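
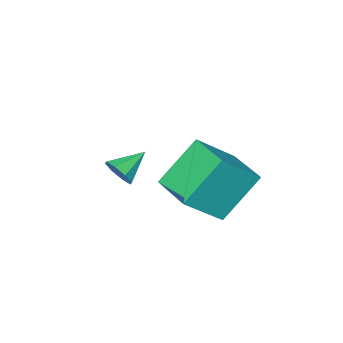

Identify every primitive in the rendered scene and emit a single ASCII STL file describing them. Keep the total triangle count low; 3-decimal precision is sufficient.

solid 
facet normal -0.648 0.157 0.745
outer loop
vertex 1.635 -0.073 -0.695
vertex 2.036 1.466 -0.67
vertex 0.341 0.284 -1.895
endloop
endfacet
facet normal -0.252 -0.968 -0.016
outer loop
vertex 1.624 -0.026 -3.37
vertex 1.635 -0.073 -0.695
vertex 0.341 0.284 -1.895
endloop
endfacet
facet normal -0.648 0.156 0.746
outer loop
vertex 0.341 0.284 -1.895
vertex 2.036 1.466 -0.67
vertex 0.742 1.823 -1.869
endloop
endfacet
facet normal -0.718 0.198 -0.667
outer loop
vertex 0.742 1.823 -1.869
vertex 1.624 -0.026 -3.37
vertex 0.341 0.284 -1.895
endloop
endfacet
facet normal 0.719 -0.198 0.667
outer loop
vertex 1.635 -0.073 -0.695
vertex 3.319 1.156 -2.145
vertex 2.036 1.466 -0.67
endloop
endfacet
facet normal -0.252 -0.968 -0.016
outer loop
vertex 2.918 -0.383 -2.171
vertex 1.635 -0.073 -0.695
vertex 1.624 -0.026 -3.37
endloop
endfacet
facet normal 0.719 -0.199 0.666
outer loop
vertex 2.918 -0.383 -2.171
vertex 3.319 1.156 -2.145
vertex 1.635 -0.073 -0.695
endloop
endfacet
facet normal 0.252 0.968 0.016
outer loop
vertex 2.036 1.466 -0.67
vertex 3.319 1.156 -2.145
vertex 0.742 1.823 -1.869
endloop
endfacet
facet normal -0.719 0.198 -0.666
outer loop
vertex 2.025 1.513 -3.345
vertex 1.624 -0.026 -3.37
vertex 0.742 1.823 -1.869
endloop
endfacet
facet normal 0.252 0.968 0.016
outer loop
vertex 0.742 1.823 -1.869
vertex 3.319 1.156 -2.145
vertex 2.025 1.513 -3.345
endloop
endfacet
facet normal 0.648 -0.157 -0.746
outer loop
vertex 2.025 1.513 -3.345
vertex 2.918 -0.383 -2.171
vertex 1.624 -0.026 -3.37
endloop
endfacet
facet normal 0.648 -0.156 -0.745
outer loop
vertex 3.319 1.156 -2.145
vertex 2.918 -0.383 -2.171
vertex 2.025 1.513 -3.345
endloop
endfacet
facet normal 0.882 -0.083 -0.464
outer loop
vertex 2.756 -2.576 -2.691
vertex 2.465 -2.729 -3.217
vertex 2.651 -2.198 -2.958
endloop
endfacet
facet normal -0.007 0.576 0.818
outer loop
vertex 2.756 -2.576 -2.691
vertex 2.651 -2.198 -2.958
vertex 1.415 -2.631 -2.663
endloop
endfacet
facet normal 0.882 -0.082 -0.465
outer loop
vertex 2.651 -2.198 -2.958
vertex 2.465 -2.729 -3.217
vertex 2.437 -2.131 -3.376
endloop
endfacet
facet normal -0.257 0.925 0.280
outer loop
vertex 2.651 -2.198 -2.958
vertex 2.437 -2.131 -3.376
vertex 1.415 -2.631 -2.663
endloop
endfacet
facet normal 0.881 -0.082 -0.465
outer loop
vertex 2.437 -2.131 -3.376
vertex 2.465 -2.729 -3.217
vertex 2.239 -2.415 -3.701
endloop
endfacet
facet normal -0.582 0.754 -0.305
outer loop
vertex 2.437 -2.131 -3.376
vertex 2.239 -2.415 -3.701
vertex 1.415 -2.631 -2.663
endloop
endfacet
facet normal 0.881 -0.083 -0.466
outer loop
vertex 2.239 -2.415 -3.701
vertex 2.465 -2.729 -3.217
vertex 2.173 -2.883 -3.742
endloop
endfacet
facet normal -0.789 0.163 -0.592
outer loop
vertex 2.239 -2.415 -3.701
vertex 2.173 -2.883 -3.742
vertex 1.415 -2.631 -2.663
endloop
endfacet
facet normal 0.881 -0.084 -0.465
outer loop
vertex 2.173 -2.883 -3.742
vertex 2.465 -2.729 -3.217
vertex 2.278 -3.261 -3.475
endloop
endfacet
facet normal -0.758 -0.504 -0.415
outer loop
vertex 2.173 -2.883 -3.742
vertex 2.278 -3.261 -3.475
vertex 1.415 -2.631 -2.663
endloop
endfacet
facet normal 0.881 -0.084 -0.465
outer loop
vertex 2.278 -3.261 -3.475
vertex 2.465 -2.729 -3.217
vertex 2.492 -3.328 -3.057
endloop
endfacet
facet normal -0.507 -0.853 0.123
outer loop
vertex 2.278 -3.261 -3.475
vertex 2.492 -3.328 -3.057
vertex 1.415 -2.631 -2.663
endloop
endfacet
facet normal 0.882 -0.084 -0.464
outer loop
vertex 2.492 -3.328 -3.057
vertex 2.465 -2.729 -3.217
vertex 2.69 -3.044 -2.732
endloop
endfacet
facet normal -0.183 -0.682 0.708
outer loop
vertex 2.492 -3.328 -3.057
vertex 2.69 -3.044 -2.732
vertex 1.415 -2.631 -2.663
endloop
endfacet
facet normal 0.882 -0.084 -0.464
outer loop
vertex 2.69 -3.044 -2.732
vertex 2.465 -2.729 -3.217
vertex 2.756 -2.576 -2.691
endloop
endfacet
facet normal 0.025 -0.091 0.996
outer loop
vertex 2.69 -3.044 -2.732
vertex 2.756 -2.576 -2.691
vertex 1.415 -2.631 -2.663
endloop
endfacet

endsolid


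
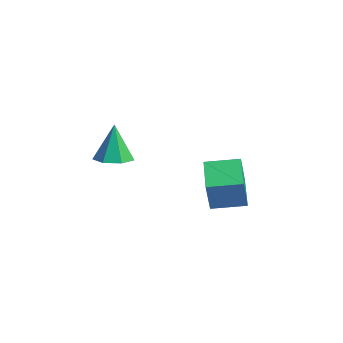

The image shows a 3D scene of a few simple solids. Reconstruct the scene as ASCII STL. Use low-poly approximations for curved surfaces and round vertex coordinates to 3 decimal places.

solid 
facet normal 0.128 -0.069 -0.989
outer loop
vertex 1.453 -0.909 -1.137
vertex 0.869 -1.67 -1.159
vertex 0.646 -0.741 -1.253
endloop
endfacet
facet normal 0.142 0.925 0.351
outer loop
vertex 1.453 -0.909 -1.137
vertex 0.646 -0.741 -1.253
vertex 0.611 -1.53 0.839
endloop
endfacet
facet normal 0.127 -0.070 -0.989
outer loop
vertex 0.646 -0.741 -1.253
vertex 0.869 -1.67 -1.159
vertex 0.006 -1.273 -1.298
endloop
endfacet
facet normal -0.627 0.732 0.266
outer loop
vertex 0.646 -0.741 -1.253
vertex 0.006 -1.273 -1.298
vertex 0.611 -1.53 0.839
endloop
endfacet
facet normal 0.128 -0.069 -0.989
outer loop
vertex 0.006 -1.273 -1.298
vertex 0.869 -1.67 -1.159
vertex 0.016 -2.104 -1.239
endloop
endfacet
facet normal -0.962 0.008 0.273
outer loop
vertex 0.006 -1.273 -1.298
vertex 0.016 -2.104 -1.239
vertex 0.611 -1.53 0.839
endloop
endfacet
facet normal 0.128 -0.070 -0.989
outer loop
vertex 0.016 -2.104 -1.239
vertex 0.869 -1.67 -1.159
vertex 0.668 -2.608 -1.119
endloop
endfacet
facet normal -0.610 -0.701 0.368
outer loop
vertex 0.016 -2.104 -1.239
vertex 0.668 -2.608 -1.119
vertex 0.611 -1.53 0.839
endloop
endfacet
facet normal 0.127 -0.069 -0.989
outer loop
vertex 0.668 -2.608 -1.119
vertex 0.869 -1.67 -1.159
vertex 1.472 -2.406 -1.03
endloop
endfacet
facet normal 0.164 -0.862 0.479
outer loop
vertex 0.668 -2.608 -1.119
vertex 1.472 -2.406 -1.03
vertex 0.611 -1.53 0.839
endloop
endfacet
facet normal 0.127 -0.069 -0.989
outer loop
vertex 1.472 -2.406 -1.03
vertex 0.869 -1.67 -1.159
vertex 1.821 -1.65 -1.038
endloop
endfacet
facet normal 0.776 -0.353 0.523
outer loop
vertex 1.472 -2.406 -1.03
vertex 1.821 -1.65 -1.038
vertex 0.611 -1.53 0.839
endloop
endfacet
facet normal 0.127 -0.069 -0.989
outer loop
vertex 1.821 -1.65 -1.038
vertex 0.869 -1.67 -1.159
vertex 1.453 -0.909 -1.137
endloop
endfacet
facet normal 0.766 0.443 0.466
outer loop
vertex 1.821 -1.65 -1.038
vertex 1.453 -0.909 -1.137
vertex 0.611 -1.53 0.839
endloop
endfacet
facet normal -0.876 0.316 0.364
outer loop
vertex 0.302 2.93 -2.46
vertex 0.963 4.515 -2.247
vertex -0.255 3.397 -4.205
endloop
endfacet
facet normal -0.382 -0.916 -0.123
outer loop
vertex 1.497 2.765 -4.933
vertex 0.302 2.93 -2.46
vertex -0.255 3.397 -4.205
endloop
endfacet
facet normal -0.876 0.316 0.365
outer loop
vertex -0.255 3.397 -4.205
vertex 0.963 4.515 -2.247
vertex 0.405 4.982 -3.991
endloop
endfacet
facet normal -0.294 0.247 -0.923
outer loop
vertex 0.405 4.982 -3.991
vertex 1.497 2.765 -4.933
vertex -0.255 3.397 -4.205
endloop
endfacet
facet normal 0.295 -0.247 0.923
outer loop
vertex 0.302 2.93 -2.46
vertex 2.715 3.883 -2.975
vertex 0.963 4.515 -2.247
endloop
endfacet
facet normal -0.382 -0.916 -0.123
outer loop
vertex 2.055 2.298 -3.189
vertex 0.302 2.93 -2.46
vertex 1.497 2.765 -4.933
endloop
endfacet
facet normal 0.295 -0.247 0.923
outer loop
vertex 2.055 2.298 -3.189
vertex 2.715 3.883 -2.975
vertex 0.302 2.93 -2.46
endloop
endfacet
facet normal 0.382 0.916 0.123
outer loop
vertex 0.963 4.515 -2.247
vertex 2.715 3.883 -2.975
vertex 0.405 4.982 -3.991
endloop
endfacet
facet normal -0.295 0.247 -0.923
outer loop
vertex 2.158 4.35 -4.72
vertex 1.497 2.765 -4.933
vertex 0.405 4.982 -3.991
endloop
endfacet
facet normal 0.382 0.916 0.123
outer loop
vertex 0.405 4.982 -3.991
vertex 2.715 3.883 -2.975
vertex 2.158 4.35 -4.72
endloop
endfacet
facet normal 0.876 -0.316 -0.365
outer loop
vertex 2.158 4.35 -4.72
vertex 2.055 2.298 -3.189
vertex 1.497 2.765 -4.933
endloop
endfacet
facet normal 0.876 -0.316 -0.364
outer loop
vertex 2.715 3.883 -2.975
vertex 2.055 2.298 -3.189
vertex 2.158 4.35 -4.72
endloop
endfacet

endsolid


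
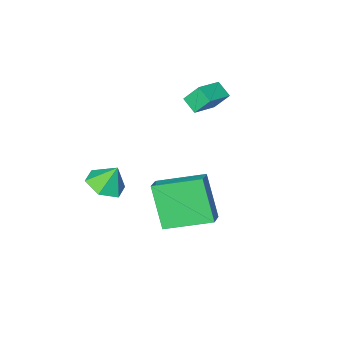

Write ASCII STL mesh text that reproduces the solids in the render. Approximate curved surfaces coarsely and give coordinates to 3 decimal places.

solid 
facet normal 0.338 -0.292 -0.895
outer loop
vertex 2.591 0.979 -2.305
vertex 1.913 0.423 -2.38
vertex 1.84 1.249 -2.677
endloop
endfacet
facet normal 0.143 0.916 0.376
outer loop
vertex 2.591 0.979 -2.305
vertex 1.84 1.249 -2.677
vertex 1.527 0.757 -1.36
endloop
endfacet
facet normal 0.338 -0.292 -0.895
outer loop
vertex 1.84 1.249 -2.677
vertex 1.913 0.423 -2.38
vertex 1.162 0.693 -2.752
endloop
endfacet
facet normal -0.637 0.759 0.132
outer loop
vertex 1.84 1.249 -2.677
vertex 1.162 0.693 -2.752
vertex 1.527 0.757 -1.36
endloop
endfacet
facet normal 0.338 -0.293 -0.895
outer loop
vertex 1.162 0.693 -2.752
vertex 1.913 0.423 -2.38
vertex 1.234 -0.132 -2.455
endloop
endfacet
facet normal -0.967 0.007 0.253
outer loop
vertex 1.162 0.693 -2.752
vertex 1.234 -0.132 -2.455
vertex 1.527 0.757 -1.36
endloop
endfacet
facet normal 0.338 -0.293 -0.895
outer loop
vertex 1.234 -0.132 -2.455
vertex 1.913 0.423 -2.38
vertex 1.985 -0.402 -2.083
endloop
endfacet
facet normal -0.519 -0.591 0.618
outer loop
vertex 1.234 -0.132 -2.455
vertex 1.985 -0.402 -2.083
vertex 1.527 0.757 -1.36
endloop
endfacet
facet normal 0.339 -0.292 -0.894
outer loop
vertex 1.985 -0.402 -2.083
vertex 1.913 0.423 -2.38
vertex 2.663 0.154 -2.008
endloop
endfacet
facet normal 0.261 -0.435 0.862
outer loop
vertex 1.985 -0.402 -2.083
vertex 2.663 0.154 -2.008
vertex 1.527 0.757 -1.36
endloop
endfacet
facet normal 0.339 -0.292 -0.894
outer loop
vertex 2.663 0.154 -2.008
vertex 1.913 0.423 -2.38
vertex 2.591 0.979 -2.305
endloop
endfacet
facet normal 0.592 0.318 0.741
outer loop
vertex 2.663 0.154 -2.008
vertex 2.591 0.979 -2.305
vertex 1.527 0.757 -1.36
endloop
endfacet
facet normal -0.726 0.629 0.278
outer loop
vertex -1.735 2.152 -2.404
vertex -1.134 2.689 -2.051
vertex -1.558 3.178 -4.262
endloop
endfacet
facet normal -0.683 -0.610 -0.402
outer loop
vertex -0.026 1.851 -4.849
vertex -1.735 2.152 -2.404
vertex -1.558 3.178 -4.262
endloop
endfacet
facet normal -0.726 0.629 0.278
outer loop
vertex -1.558 3.178 -4.262
vertex -1.134 2.689 -2.051
vertex -0.957 3.715 -3.908
endloop
endfacet
facet normal 0.083 0.482 -0.872
outer loop
vertex -0.957 3.715 -3.908
vertex -0.026 1.851 -4.849
vertex -1.558 3.178 -4.262
endloop
endfacet
facet normal -0.083 -0.481 0.873
outer loop
vertex -1.735 2.152 -2.404
vertex 0.398 1.362 -2.638
vertex -1.134 2.689 -2.051
endloop
endfacet
facet normal -0.683 -0.610 -0.402
outer loop
vertex -0.203 0.825 -2.992
vertex -1.735 2.152 -2.404
vertex -0.026 1.851 -4.849
endloop
endfacet
facet normal -0.083 -0.482 0.872
outer loop
vertex -0.203 0.825 -2.992
vertex 0.398 1.362 -2.638
vertex -1.735 2.152 -2.404
endloop
endfacet
facet normal 0.683 0.610 0.402
outer loop
vertex -1.134 2.689 -2.051
vertex 0.398 1.362 -2.638
vertex -0.957 3.715 -3.908
endloop
endfacet
facet normal 0.082 0.482 -0.873
outer loop
vertex 0.575 2.388 -4.496
vertex -0.026 1.851 -4.849
vertex -0.957 3.715 -3.908
endloop
endfacet
facet normal 0.683 0.610 0.402
outer loop
vertex -0.957 3.715 -3.908
vertex 0.398 1.362 -2.638
vertex 0.575 2.388 -4.496
endloop
endfacet
facet normal 0.726 -0.629 -0.278
outer loop
vertex 0.575 2.388 -4.496
vertex -0.203 0.825 -2.992
vertex -0.026 1.851 -4.849
endloop
endfacet
facet normal 0.726 -0.629 -0.278
outer loop
vertex 0.398 1.362 -2.638
vertex -0.203 0.825 -2.992
vertex 0.575 2.388 -4.496
endloop
endfacet
facet normal -0.922 -0.237 -0.307
outer loop
vertex -3.849 0.088 0.942
vertex -3.885 0.785 0.511
vertex -3.452 -0.398 0.125
endloop
endfacet
facet normal 0.044 -0.849 0.526
outer loop
vertex -2.235 -0.085 0.529
vertex -3.849 0.088 0.942
vertex -3.452 -0.398 0.125
endloop
endfacet
facet normal -0.922 -0.237 -0.306
outer loop
vertex -3.452 -0.398 0.125
vertex -3.885 0.785 0.511
vertex -3.488 0.298 -0.306
endloop
endfacet
facet normal 0.385 -0.472 -0.794
outer loop
vertex -3.488 0.298 -0.306
vertex -2.235 -0.085 0.529
vertex -3.452 -0.398 0.125
endloop
endfacet
facet normal -0.385 0.471 0.794
outer loop
vertex -3.849 0.088 0.942
vertex -2.668 1.098 0.915
vertex -3.885 0.785 0.511
endloop
endfacet
facet normal 0.044 -0.849 0.527
outer loop
vertex -2.632 0.402 1.346
vertex -3.849 0.088 0.942
vertex -2.235 -0.085 0.529
endloop
endfacet
facet normal -0.385 0.471 0.793
outer loop
vertex -2.632 0.402 1.346
vertex -2.668 1.098 0.915
vertex -3.849 0.088 0.942
endloop
endfacet
facet normal -0.043 0.849 -0.527
outer loop
vertex -3.885 0.785 0.511
vertex -2.668 1.098 0.915
vertex -3.488 0.298 -0.306
endloop
endfacet
facet normal 0.385 -0.471 -0.794
outer loop
vertex -2.271 0.612 0.098
vertex -2.235 -0.085 0.529
vertex -3.488 0.298 -0.306
endloop
endfacet
facet normal -0.044 0.849 -0.527
outer loop
vertex -3.488 0.298 -0.306
vertex -2.668 1.098 0.915
vertex -2.271 0.612 0.098
endloop
endfacet
facet normal 0.922 0.237 0.307
outer loop
vertex -2.271 0.612 0.098
vertex -2.632 0.402 1.346
vertex -2.235 -0.085 0.529
endloop
endfacet
facet normal 0.922 0.238 0.307
outer loop
vertex -2.668 1.098 0.915
vertex -2.632 0.402 1.346
vertex -2.271 0.612 0.098
endloop
endfacet

endsolid


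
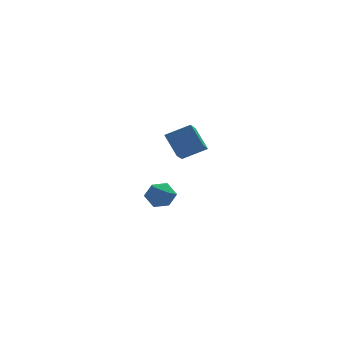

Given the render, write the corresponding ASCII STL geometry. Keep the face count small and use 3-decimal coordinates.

solid 
facet normal -0.835 -0.408 0.370
outer loop
vertex -3.308 2.461 -0.777
vertex -3.012 1.881 -0.749
vertex -2.984 2.286 -0.239
endloop
endfacet
facet normal -0.780 0.278 0.560
outer loop
vertex -3.308 2.461 -0.777
vertex -2.984 2.286 -0.239
vertex -2.931 2.894 -0.467
endloop
endfacet
facet normal -0.741 0.670 -0.034
outer loop
vertex -3.308 2.461 -0.777
vertex -2.931 2.894 -0.467
vertex -2.927 2.865 -1.118
endloop
endfacet
facet normal -0.772 0.227 -0.594
outer loop
vertex -3.308 2.461 -0.777
vertex -2.927 2.865 -1.118
vertex -2.977 2.239 -1.292
endloop
endfacet
facet normal -0.830 -0.440 -0.344
outer loop
vertex -3.308 2.461 -0.777
vertex -2.977 2.239 -1.292
vertex -3.012 1.881 -0.749
endloop
endfacet
facet normal -0.168 0.359 0.918
outer loop
vertex -2.931 2.894 -0.467
vertex -2.984 2.286 -0.239
vertex -2.403 2.581 -0.248
endloop
endfacet
facet normal -0.257 -0.750 0.610
outer loop
vertex -2.984 2.286 -0.239
vertex -3.012 1.881 -0.749
vertex -2.453 1.955 -0.422
endloop
endfacet
facet normal -0.249 -0.801 -0.544
outer loop
vertex -3.012 1.881 -0.749
vertex -2.977 2.239 -1.292
vertex -2.449 1.926 -1.073
endloop
endfacet
facet normal -0.155 0.276 -0.949
outer loop
vertex -2.977 2.239 -1.292
vertex -2.927 2.865 -1.118
vertex -2.396 2.534 -1.301
endloop
endfacet
facet normal -0.105 0.993 -0.045
outer loop
vertex -2.927 2.865 -1.118
vertex -2.931 2.894 -0.467
vertex -2.368 2.939 -0.791
endloop
endfacet
facet normal 0.772 -0.227 0.594
outer loop
vertex -2.072 2.359 -0.763
vertex -2.403 2.581 -0.248
vertex -2.453 1.955 -0.422
endloop
endfacet
facet normal 0.741 -0.670 0.034
outer loop
vertex -2.072 2.359 -0.763
vertex -2.453 1.955 -0.422
vertex -2.449 1.926 -1.073
endloop
endfacet
facet normal 0.780 -0.278 -0.560
outer loop
vertex -2.072 2.359 -0.763
vertex -2.449 1.926 -1.073
vertex -2.396 2.534 -1.301
endloop
endfacet
facet normal 0.835 0.408 -0.370
outer loop
vertex -2.072 2.359 -0.763
vertex -2.396 2.534 -1.301
vertex -2.368 2.939 -0.791
endloop
endfacet
facet normal 0.830 0.440 0.344
outer loop
vertex -2.072 2.359 -0.763
vertex -2.368 2.939 -0.791
vertex -2.403 2.581 -0.248
endloop
endfacet
facet normal 0.155 -0.276 0.949
outer loop
vertex -2.453 1.955 -0.422
vertex -2.403 2.581 -0.248
vertex -2.984 2.286 -0.239
endloop
endfacet
facet normal 0.105 -0.993 0.045
outer loop
vertex -2.449 1.926 -1.073
vertex -2.453 1.955 -0.422
vertex -3.012 1.881 -0.749
endloop
endfacet
facet normal 0.168 -0.359 -0.918
outer loop
vertex -2.396 2.534 -1.301
vertex -2.449 1.926 -1.073
vertex -2.977 2.239 -1.292
endloop
endfacet
facet normal 0.257 0.750 -0.610
outer loop
vertex -2.368 2.939 -0.791
vertex -2.396 2.534 -1.301
vertex -2.927 2.865 -1.118
endloop
endfacet
facet normal 0.249 0.801 0.544
outer loop
vertex -2.403 2.581 -0.248
vertex -2.368 2.939 -0.791
vertex -2.931 2.894 -0.467
endloop
endfacet
facet normal -0.905 0.017 -0.424
outer loop
vertex -2.792 -1.713 3.613
vertex -3.119 -1.058 4.337
vertex -2.445 -0.765 2.911
endloop
endfacet
facet normal 0.317 -0.637 -0.703
outer loop
vertex -1.521 -0.782 3.343
vertex -2.792 -1.713 3.613
vertex -2.445 -0.765 2.911
endloop
endfacet
facet normal -0.905 0.017 -0.424
outer loop
vertex -2.445 -0.765 2.911
vertex -3.119 -1.058 4.337
vertex -2.772 -0.109 3.635
endloop
endfacet
facet normal 0.281 0.771 -0.571
outer loop
vertex -2.772 -0.109 3.635
vertex -1.521 -0.782 3.343
vertex -2.445 -0.765 2.911
endloop
endfacet
facet normal -0.281 -0.771 0.571
outer loop
vertex -2.792 -1.713 3.613
vertex -2.195 -1.075 4.769
vertex -3.119 -1.058 4.337
endloop
endfacet
facet normal 0.317 -0.636 -0.704
outer loop
vertex -1.868 -1.731 4.045
vertex -2.792 -1.713 3.613
vertex -1.521 -0.782 3.343
endloop
endfacet
facet normal -0.282 -0.771 0.571
outer loop
vertex -1.868 -1.731 4.045
vertex -2.195 -1.075 4.769
vertex -2.792 -1.713 3.613
endloop
endfacet
facet normal -0.317 0.636 0.703
outer loop
vertex -3.119 -1.058 4.337
vertex -2.195 -1.075 4.769
vertex -2.772 -0.109 3.635
endloop
endfacet
facet normal 0.282 0.771 -0.571
outer loop
vertex -1.848 -0.127 4.067
vertex -1.521 -0.782 3.343
vertex -2.772 -0.109 3.635
endloop
endfacet
facet normal -0.316 0.637 0.703
outer loop
vertex -2.772 -0.109 3.635
vertex -2.195 -1.075 4.769
vertex -1.848 -0.127 4.067
endloop
endfacet
facet normal 0.905 -0.017 0.424
outer loop
vertex -1.848 -0.127 4.067
vertex -1.868 -1.731 4.045
vertex -1.521 -0.782 3.343
endloop
endfacet
facet normal 0.905 -0.017 0.424
outer loop
vertex -2.195 -1.075 4.769
vertex -1.868 -1.731 4.045
vertex -1.848 -0.127 4.067
endloop
endfacet

endsolid


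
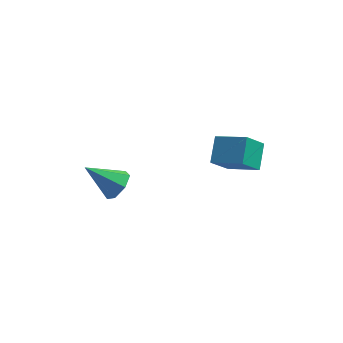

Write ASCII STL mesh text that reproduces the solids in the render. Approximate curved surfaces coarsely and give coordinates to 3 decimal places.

solid 
facet normal -0.515 -0.427 0.743
outer loop
vertex 4.002 -1.143 -0.23
vertex 4.084 0.061 0.518
vertex 2.514 -0.596 -0.947
endloop
endfacet
facet normal -0.058 -0.848 -0.527
outer loop
vertex 3.256 0.019 -2.018
vertex 4.002 -1.143 -0.23
vertex 2.514 -0.596 -0.947
endloop
endfacet
facet normal -0.515 -0.427 0.743
outer loop
vertex 2.514 -0.596 -0.947
vertex 4.084 0.061 0.518
vertex 2.596 0.608 -0.199
endloop
endfacet
facet normal -0.855 0.314 -0.412
outer loop
vertex 2.596 0.608 -0.199
vertex 3.256 0.019 -2.018
vertex 2.514 -0.596 -0.947
endloop
endfacet
facet normal 0.855 -0.314 0.412
outer loop
vertex 4.002 -1.143 -0.23
vertex 4.826 0.676 -0.553
vertex 4.084 0.061 0.518
endloop
endfacet
facet normal -0.058 -0.848 -0.527
outer loop
vertex 4.744 -0.528 -1.301
vertex 4.002 -1.143 -0.23
vertex 3.256 0.019 -2.018
endloop
endfacet
facet normal 0.855 -0.314 0.412
outer loop
vertex 4.744 -0.528 -1.301
vertex 4.826 0.676 -0.553
vertex 4.002 -1.143 -0.23
endloop
endfacet
facet normal 0.058 0.848 0.527
outer loop
vertex 4.084 0.061 0.518
vertex 4.826 0.676 -0.553
vertex 2.596 0.608 -0.199
endloop
endfacet
facet normal -0.855 0.314 -0.412
outer loop
vertex 3.338 1.223 -1.27
vertex 3.256 0.019 -2.018
vertex 2.596 0.608 -0.199
endloop
endfacet
facet normal 0.058 0.848 0.527
outer loop
vertex 2.596 0.608 -0.199
vertex 4.826 0.676 -0.553
vertex 3.338 1.223 -1.27
endloop
endfacet
facet normal 0.515 0.427 -0.743
outer loop
vertex 3.338 1.223 -1.27
vertex 4.744 -0.528 -1.301
vertex 3.256 0.019 -2.018
endloop
endfacet
facet normal 0.515 0.427 -0.743
outer loop
vertex 4.826 0.676 -0.553
vertex 4.744 -0.528 -1.301
vertex 3.338 1.223 -1.27
endloop
endfacet
facet normal 0.780 -0.008 -0.625
outer loop
vertex -0.7 -3.58 0.934
vertex -1.208 -3.757 0.302
vertex -0.974 -3.013 0.585
endloop
endfacet
facet normal 0.167 0.574 0.801
outer loop
vertex -0.7 -3.58 0.934
vertex -0.974 -3.013 0.585
vertex -2.652 -3.743 1.458
endloop
endfacet
facet normal 0.781 -0.008 -0.625
outer loop
vertex -0.974 -3.013 0.585
vertex -1.208 -3.757 0.302
vertex -1.424 -3.006 0.023
endloop
endfacet
facet normal -0.281 0.930 0.237
outer loop
vertex -0.974 -3.013 0.585
vertex -1.424 -3.006 0.023
vertex -2.652 -3.743 1.458
endloop
endfacet
facet normal 0.781 -0.008 -0.625
outer loop
vertex -1.424 -3.006 0.023
vertex -1.208 -3.757 0.302
vertex -1.711 -3.565 -0.329
endloop
endfacet
facet normal -0.739 0.587 -0.330
outer loop
vertex -1.424 -3.006 0.023
vertex -1.711 -3.565 -0.329
vertex -2.652 -3.743 1.458
endloop
endfacet
facet normal 0.781 -0.007 -0.625
outer loop
vertex -1.711 -3.565 -0.329
vertex -1.208 -3.757 0.302
vertex -1.619 -4.269 -0.206
endloop
endfacet
facet normal -0.860 -0.195 -0.472
outer loop
vertex -1.711 -3.565 -0.329
vertex -1.619 -4.269 -0.206
vertex -2.652 -3.743 1.458
endloop
endfacet
facet normal 0.781 -0.008 -0.624
outer loop
vertex -1.619 -4.269 -0.206
vertex -1.208 -3.757 0.302
vertex -1.218 -4.587 0.3
endloop
endfacet
facet normal -0.554 -0.829 -0.082
outer loop
vertex -1.619 -4.269 -0.206
vertex -1.218 -4.587 0.3
vertex -2.652 -3.743 1.458
endloop
endfacet
facet normal 0.781 -0.008 -0.624
outer loop
vertex -1.218 -4.587 0.3
vertex -1.208 -3.757 0.302
vertex -0.809 -4.281 0.808
endloop
endfacet
facet normal -0.052 -0.836 0.546
outer loop
vertex -1.218 -4.587 0.3
vertex -0.809 -4.281 0.808
vertex -2.652 -3.743 1.458
endloop
endfacet
facet normal 0.781 -0.009 -0.625
outer loop
vertex -0.809 -4.281 0.808
vertex -1.208 -3.757 0.302
vertex -0.7 -3.58 0.934
endloop
endfacet
facet normal 0.270 -0.211 0.940
outer loop
vertex -0.809 -4.281 0.808
vertex -0.7 -3.58 0.934
vertex -2.652 -3.743 1.458
endloop
endfacet

endsolid


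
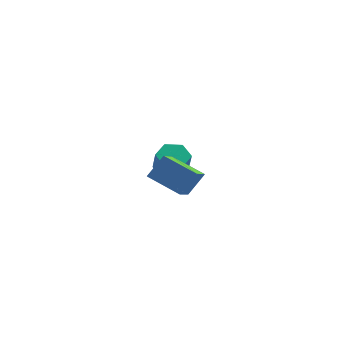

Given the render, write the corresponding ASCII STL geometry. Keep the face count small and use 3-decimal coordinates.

solid 
facet normal -0.313 0.481 -0.819
outer loop
vertex -1.884 3.315 -3.417
vertex -2.646 3.758 -2.865
vertex -1.72 4.226 -2.944
endloop
endfacet
facet normal 0.936 0.014 -0.351
outer loop
vertex -1.884 3.315 -3.417
vertex -1.72 4.226 -2.944
vertex -1.313 2.439 -1.928
endloop
endfacet
facet normal 0.936 0.014 -0.351
outer loop
vertex -1.313 2.439 -1.928
vertex -1.72 4.226 -2.944
vertex -1.149 3.351 -1.454
endloop
endfacet
facet normal 0.314 -0.482 0.818
outer loop
vertex -1.313 2.439 -1.928
vertex -1.149 3.351 -1.454
vertex -2.074 2.882 -1.375
endloop
endfacet
facet normal -0.313 0.481 -0.819
outer loop
vertex -1.72 4.226 -2.944
vertex -2.646 3.758 -2.865
vertex -2.482 4.669 -2.392
endloop
endfacet
facet normal 0.604 0.766 0.219
outer loop
vertex -1.72 4.226 -2.944
vertex -2.482 4.669 -2.392
vertex -1.149 3.351 -1.454
endloop
endfacet
facet normal 0.604 0.766 0.219
outer loop
vertex -1.149 3.351 -1.454
vertex -2.482 4.669 -2.392
vertex -1.911 3.794 -0.902
endloop
endfacet
facet normal 0.314 -0.481 0.819
outer loop
vertex -1.149 3.351 -1.454
vertex -1.911 3.794 -0.902
vertex -2.074 2.882 -1.375
endloop
endfacet
facet normal -0.314 0.481 -0.818
outer loop
vertex -2.482 4.669 -2.392
vertex -2.646 3.758 -2.865
vertex -3.407 4.201 -2.312
endloop
endfacet
facet normal -0.332 0.753 0.569
outer loop
vertex -2.482 4.669 -2.392
vertex -3.407 4.201 -2.312
vertex -1.911 3.794 -0.902
endloop
endfacet
facet normal -0.332 0.752 0.570
outer loop
vertex -1.911 3.794 -0.902
vertex -3.407 4.201 -2.312
vertex -2.836 3.325 -0.823
endloop
endfacet
facet normal 0.314 -0.481 0.819
outer loop
vertex -1.911 3.794 -0.902
vertex -2.836 3.325 -0.823
vertex -2.074 2.882 -1.375
endloop
endfacet
facet normal -0.314 0.482 -0.818
outer loop
vertex -3.407 4.201 -2.312
vertex -2.646 3.758 -2.865
vertex -3.571 3.289 -2.786
endloop
endfacet
facet normal -0.936 -0.014 0.351
outer loop
vertex -3.407 4.201 -2.312
vertex -3.571 3.289 -2.786
vertex -2.836 3.325 -0.823
endloop
endfacet
facet normal -0.936 -0.014 0.351
outer loop
vertex -2.836 3.325 -0.823
vertex -3.571 3.289 -2.786
vertex -3.0 2.414 -1.296
endloop
endfacet
facet normal 0.313 -0.481 0.819
outer loop
vertex -2.836 3.325 -0.823
vertex -3.0 2.414 -1.296
vertex -2.074 2.882 -1.375
endloop
endfacet
facet normal -0.314 0.481 -0.819
outer loop
vertex -3.571 3.289 -2.786
vertex -2.646 3.758 -2.865
vertex -2.809 2.846 -3.338
endloop
endfacet
facet normal -0.604 -0.766 -0.219
outer loop
vertex -3.571 3.289 -2.786
vertex -2.809 2.846 -3.338
vertex -3.0 2.414 -1.296
endloop
endfacet
facet normal -0.604 -0.766 -0.219
outer loop
vertex -3.0 2.414 -1.296
vertex -2.809 2.846 -3.338
vertex -2.238 1.971 -1.848
endloop
endfacet
facet normal 0.313 -0.481 0.819
outer loop
vertex -3.0 2.414 -1.296
vertex -2.238 1.971 -1.848
vertex -2.074 2.882 -1.375
endloop
endfacet
facet normal -0.314 0.481 -0.819
outer loop
vertex -2.809 2.846 -3.338
vertex -2.646 3.758 -2.865
vertex -1.884 3.315 -3.417
endloop
endfacet
facet normal 0.333 -0.752 -0.569
outer loop
vertex -2.809 2.846 -3.338
vertex -1.884 3.315 -3.417
vertex -2.238 1.971 -1.848
endloop
endfacet
facet normal 0.331 -0.752 -0.570
outer loop
vertex -2.238 1.971 -1.848
vertex -1.884 3.315 -3.417
vertex -1.313 2.439 -1.928
endloop
endfacet
facet normal 0.314 -0.481 0.818
outer loop
vertex -2.238 1.971 -1.848
vertex -1.313 2.439 -1.928
vertex -2.074 2.882 -1.375
endloop
endfacet
facet normal -0.392 -0.440 -0.808
outer loop
vertex 1.612 -4.558 -0.313
vertex -0.373 -4.359 0.541
vertex 1.45 -3.102 -1.027
endloop
endfacet
facet normal 0.915 -0.091 -0.394
outer loop
vertex 2.093 -2.381 0.299
vertex 1.612 -4.558 -0.313
vertex 1.45 -3.102 -1.027
endloop
endfacet
facet normal -0.392 -0.440 -0.808
outer loop
vertex 1.45 -3.102 -1.027
vertex -0.373 -4.359 0.541
vertex -0.535 -2.903 -0.173
endloop
endfacet
facet normal -0.099 0.894 -0.438
outer loop
vertex -0.535 -2.903 -0.173
vertex 2.093 -2.381 0.299
vertex 1.45 -3.102 -1.027
endloop
endfacet
facet normal 0.099 -0.894 0.438
outer loop
vertex 1.612 -4.558 -0.313
vertex 0.27 -3.638 1.867
vertex -0.373 -4.359 0.541
endloop
endfacet
facet normal 0.915 -0.091 -0.394
outer loop
vertex 2.255 -3.837 1.013
vertex 1.612 -4.558 -0.313
vertex 2.093 -2.381 0.299
endloop
endfacet
facet normal 0.099 -0.894 0.438
outer loop
vertex 2.255 -3.837 1.013
vertex 0.27 -3.638 1.867
vertex 1.612 -4.558 -0.313
endloop
endfacet
facet normal -0.915 0.091 0.394
outer loop
vertex -0.373 -4.359 0.541
vertex 0.27 -3.638 1.867
vertex -0.535 -2.903 -0.173
endloop
endfacet
facet normal -0.099 0.894 -0.438
outer loop
vertex 0.108 -2.182 1.153
vertex 2.093 -2.381 0.299
vertex -0.535 -2.903 -0.173
endloop
endfacet
facet normal -0.915 0.091 0.394
outer loop
vertex -0.535 -2.903 -0.173
vertex 0.27 -3.638 1.867
vertex 0.108 -2.182 1.153
endloop
endfacet
facet normal 0.392 0.440 0.808
outer loop
vertex 0.108 -2.182 1.153
vertex 2.255 -3.837 1.013
vertex 2.093 -2.381 0.299
endloop
endfacet
facet normal 0.392 0.440 0.808
outer loop
vertex 0.27 -3.638 1.867
vertex 2.255 -3.837 1.013
vertex 0.108 -2.182 1.153
endloop
endfacet

endsolid


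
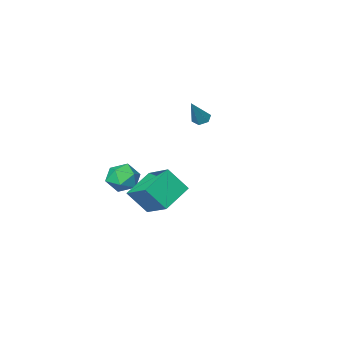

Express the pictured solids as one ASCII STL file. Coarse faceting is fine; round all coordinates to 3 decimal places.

solid 
facet normal -0.030 0.335 0.942
outer loop
vertex 1.606 -2.686 -2.352
vertex 1.397 -3.8 -1.962
vertex 2.524 -3.403 -2.067
endloop
endfacet
facet normal 0.405 0.735 0.543
outer loop
vertex 1.606 -2.686 -2.352
vertex 2.524 -3.403 -2.067
vertex 2.584 -2.713 -3.045
endloop
endfacet
facet normal 0.027 1.000 -0.001
outer loop
vertex 1.606 -2.686 -2.352
vertex 2.584 -2.713 -3.045
vertex 1.495 -2.684 -3.545
endloop
endfacet
facet normal -0.643 0.764 0.061
outer loop
vertex 1.606 -2.686 -2.352
vertex 1.495 -2.684 -3.545
vertex 0.761 -3.355 -2.876
endloop
endfacet
facet normal -0.679 0.353 0.644
outer loop
vertex 1.606 -2.686 -2.352
vertex 0.761 -3.355 -2.876
vertex 1.397 -3.8 -1.962
endloop
endfacet
facet normal 0.911 0.308 0.274
outer loop
vertex 2.584 -2.713 -3.045
vertex 2.524 -3.403 -2.067
vertex 2.979 -3.845 -3.084
endloop
endfacet
facet normal 0.205 -0.338 0.918
outer loop
vertex 2.524 -3.403 -2.067
vertex 1.397 -3.8 -1.962
vertex 2.245 -4.516 -2.415
endloop
endfacet
facet normal -0.845 -0.310 0.437
outer loop
vertex 1.397 -3.8 -1.962
vertex 0.761 -3.355 -2.876
vertex 1.156 -4.487 -2.915
endloop
endfacet
facet normal -0.786 0.355 -0.506
outer loop
vertex 0.761 -3.355 -2.876
vertex 1.495 -2.684 -3.545
vertex 1.216 -3.797 -3.893
endloop
endfacet
facet normal 0.298 0.737 -0.607
outer loop
vertex 1.495 -2.684 -3.545
vertex 2.584 -2.713 -3.045
vertex 2.343 -3.4 -3.998
endloop
endfacet
facet normal 0.643 -0.764 -0.061
outer loop
vertex 2.134 -4.514 -3.608
vertex 2.979 -3.845 -3.084
vertex 2.245 -4.516 -2.415
endloop
endfacet
facet normal -0.027 -1.000 0.001
outer loop
vertex 2.134 -4.514 -3.608
vertex 2.245 -4.516 -2.415
vertex 1.156 -4.487 -2.915
endloop
endfacet
facet normal -0.405 -0.735 -0.543
outer loop
vertex 2.134 -4.514 -3.608
vertex 1.156 -4.487 -2.915
vertex 1.216 -3.797 -3.893
endloop
endfacet
facet normal 0.030 -0.335 -0.942
outer loop
vertex 2.134 -4.514 -3.608
vertex 1.216 -3.797 -3.893
vertex 2.343 -3.4 -3.998
endloop
endfacet
facet normal 0.679 -0.353 -0.644
outer loop
vertex 2.134 -4.514 -3.608
vertex 2.343 -3.4 -3.998
vertex 2.979 -3.845 -3.084
endloop
endfacet
facet normal 0.786 -0.355 0.506
outer loop
vertex 2.245 -4.516 -2.415
vertex 2.979 -3.845 -3.084
vertex 2.524 -3.403 -2.067
endloop
endfacet
facet normal -0.298 -0.737 0.607
outer loop
vertex 1.156 -4.487 -2.915
vertex 2.245 -4.516 -2.415
vertex 1.397 -3.8 -1.962
endloop
endfacet
facet normal -0.911 -0.308 -0.274
outer loop
vertex 1.216 -3.797 -3.893
vertex 1.156 -4.487 -2.915
vertex 0.761 -3.355 -2.876
endloop
endfacet
facet normal -0.205 0.338 -0.918
outer loop
vertex 2.343 -3.4 -3.998
vertex 1.216 -3.797 -3.893
vertex 1.495 -2.684 -3.545
endloop
endfacet
facet normal 0.845 0.310 -0.437
outer loop
vertex 2.979 -3.845 -3.084
vertex 2.343 -3.4 -3.998
vertex 2.584 -2.713 -3.045
endloop
endfacet
facet normal -0.513 -0.226 -0.828
outer loop
vertex -3.331 -3.089 0.526
vertex -3.744 -3.445 0.879
vertex -3.862 -2.813 0.78
endloop
endfacet
facet normal 0.388 0.905 -0.172
outer loop
vertex -3.331 -3.089 0.526
vertex -3.862 -2.813 0.78
vertex -2.676 -2.975 2.601
endloop
endfacet
facet normal -0.513 -0.226 -0.828
outer loop
vertex -3.862 -2.813 0.78
vertex -3.744 -3.445 0.879
vertex -4.275 -3.169 1.133
endloop
endfacet
facet normal -0.422 0.836 0.349
outer loop
vertex -3.862 -2.813 0.78
vertex -4.275 -3.169 1.133
vertex -2.676 -2.975 2.601
endloop
endfacet
facet normal -0.513 -0.226 -0.828
outer loop
vertex -4.275 -3.169 1.133
vertex -3.744 -3.445 0.879
vertex -4.158 -3.801 1.233
endloop
endfacet
facet normal -0.676 -0.008 0.737
outer loop
vertex -4.275 -3.169 1.133
vertex -4.158 -3.801 1.233
vertex -2.676 -2.975 2.601
endloop
endfacet
facet normal -0.514 -0.225 -0.828
outer loop
vertex -4.158 -3.801 1.233
vertex -3.744 -3.445 0.879
vertex -3.627 -4.076 0.978
endloop
endfacet
facet normal -0.118 -0.788 0.604
outer loop
vertex -4.158 -3.801 1.233
vertex -3.627 -4.076 0.978
vertex -2.676 -2.975 2.601
endloop
endfacet
facet normal -0.513 -0.225 -0.828
outer loop
vertex -3.627 -4.076 0.978
vertex -3.744 -3.445 0.879
vertex -3.213 -3.72 0.625
endloop
endfacet
facet normal 0.690 -0.719 0.084
outer loop
vertex -3.627 -4.076 0.978
vertex -3.213 -3.72 0.625
vertex -2.676 -2.975 2.601
endloop
endfacet
facet normal -0.513 -0.226 -0.828
outer loop
vertex -3.213 -3.72 0.625
vertex -3.744 -3.445 0.879
vertex -3.331 -3.089 0.526
endloop
endfacet
facet normal 0.944 0.129 -0.305
outer loop
vertex -3.213 -3.72 0.625
vertex -3.331 -3.089 0.526
vertex -2.676 -2.975 2.601
endloop
endfacet
facet normal -0.867 -0.293 0.404
outer loop
vertex 3.375 4.108 1.312
vertex 2.447 4.843 -0.148
vertex 3.523 2.258 0.287
endloop
endfacet
facet normal 0.494 -0.391 0.777
outer loop
vertex 5.413 2.897 -0.592
vertex 3.375 4.108 1.312
vertex 3.523 2.258 0.287
endloop
endfacet
facet normal -0.867 -0.293 0.404
outer loop
vertex 3.523 2.258 0.287
vertex 2.447 4.843 -0.148
vertex 2.595 2.993 -1.173
endloop
endfacet
facet normal 0.070 -0.872 -0.484
outer loop
vertex 2.595 2.993 -1.173
vertex 5.413 2.897 -0.592
vertex 3.523 2.258 0.287
endloop
endfacet
facet normal -0.070 0.872 0.484
outer loop
vertex 3.375 4.108 1.312
vertex 4.337 5.482 -1.027
vertex 2.447 4.843 -0.148
endloop
endfacet
facet normal 0.494 -0.391 0.777
outer loop
vertex 5.265 4.747 0.433
vertex 3.375 4.108 1.312
vertex 5.413 2.897 -0.592
endloop
endfacet
facet normal -0.070 0.872 0.484
outer loop
vertex 5.265 4.747 0.433
vertex 4.337 5.482 -1.027
vertex 3.375 4.108 1.312
endloop
endfacet
facet normal -0.494 0.391 -0.777
outer loop
vertex 2.447 4.843 -0.148
vertex 4.337 5.482 -1.027
vertex 2.595 2.993 -1.173
endloop
endfacet
facet normal 0.070 -0.872 -0.484
outer loop
vertex 4.485 3.632 -2.052
vertex 5.413 2.897 -0.592
vertex 2.595 2.993 -1.173
endloop
endfacet
facet normal -0.494 0.391 -0.777
outer loop
vertex 2.595 2.993 -1.173
vertex 4.337 5.482 -1.027
vertex 4.485 3.632 -2.052
endloop
endfacet
facet normal 0.867 0.293 -0.404
outer loop
vertex 4.485 3.632 -2.052
vertex 5.265 4.747 0.433
vertex 5.413 2.897 -0.592
endloop
endfacet
facet normal 0.867 0.293 -0.404
outer loop
vertex 4.337 5.482 -1.027
vertex 5.265 4.747 0.433
vertex 4.485 3.632 -2.052
endloop
endfacet

endsolid


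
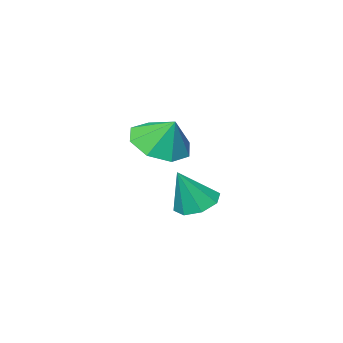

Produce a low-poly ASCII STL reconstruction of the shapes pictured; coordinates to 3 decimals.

solid 
facet normal 0.094 -0.535 -0.840
outer loop
vertex 2.186 -0.929 2.646
vertex 1.661 -0.269 2.167
vertex 2.605 -0.392 2.351
endloop
endfacet
facet normal 0.571 0.006 0.821
outer loop
vertex 2.186 -0.929 2.646
vertex 2.605 -0.392 2.351
vertex 1.559 0.309 3.073
endloop
endfacet
facet normal 0.094 -0.536 -0.839
outer loop
vertex 2.605 -0.392 2.351
vertex 1.661 -0.269 2.167
vertex 2.471 0.217 1.947
endloop
endfacet
facet normal 0.693 0.498 0.521
outer loop
vertex 2.605 -0.392 2.351
vertex 2.471 0.217 1.947
vertex 1.559 0.309 3.073
endloop
endfacet
facet normal 0.093 -0.535 -0.840
outer loop
vertex 2.471 0.217 1.947
vertex 1.661 -0.269 2.167
vertex 1.862 0.541 1.673
endloop
endfacet
facet normal 0.374 0.898 0.230
outer loop
vertex 2.471 0.217 1.947
vertex 1.862 0.541 1.673
vertex 1.559 0.309 3.073
endloop
endfacet
facet normal 0.095 -0.535 -0.839
outer loop
vertex 1.862 0.541 1.673
vertex 1.661 -0.269 2.167
vertex 1.135 0.39 1.687
endloop
endfacet
facet normal -0.200 0.973 0.118
outer loop
vertex 1.862 0.541 1.673
vertex 1.135 0.39 1.687
vertex 1.559 0.309 3.073
endloop
endfacet
facet normal 0.094 -0.536 -0.839
outer loop
vertex 1.135 0.39 1.687
vertex 1.661 -0.269 2.167
vertex 0.716 -0.147 1.983
endloop
endfacet
facet normal -0.691 0.678 0.251
outer loop
vertex 1.135 0.39 1.687
vertex 0.716 -0.147 1.983
vertex 1.559 0.309 3.073
endloop
endfacet
facet normal 0.094 -0.535 -0.839
outer loop
vertex 0.716 -0.147 1.983
vertex 1.661 -0.269 2.167
vertex 0.851 -0.755 2.386
endloop
endfacet
facet normal -0.813 0.185 0.552
outer loop
vertex 0.716 -0.147 1.983
vertex 0.851 -0.755 2.386
vertex 1.559 0.309 3.073
endloop
endfacet
facet normal 0.094 -0.535 -0.839
outer loop
vertex 0.851 -0.755 2.386
vertex 1.661 -0.269 2.167
vertex 1.459 -1.079 2.661
endloop
endfacet
facet normal -0.495 -0.214 0.842
outer loop
vertex 0.851 -0.755 2.386
vertex 1.459 -1.079 2.661
vertex 1.559 0.309 3.073
endloop
endfacet
facet normal 0.093 -0.535 -0.840
outer loop
vertex 1.459 -1.079 2.661
vertex 1.661 -0.269 2.167
vertex 2.186 -0.929 2.646
endloop
endfacet
facet normal 0.079 -0.289 0.954
outer loop
vertex 1.459 -1.079 2.661
vertex 2.186 -0.929 2.646
vertex 1.559 0.309 3.073
endloop
endfacet
facet normal -0.449 0.053 -0.892
outer loop
vertex -0.563 -2.086 -1.786
vertex -1.233 -2.32 -1.463
vertex -0.895 -1.629 -1.592
endloop
endfacet
facet normal 0.824 0.558 0.096
outer loop
vertex -0.563 -2.086 -1.786
vertex -0.895 -1.629 -1.592
vertex -0.547 -2.4 -0.097
endloop
endfacet
facet normal -0.449 0.053 -0.892
outer loop
vertex -0.895 -1.629 -1.592
vertex -1.233 -2.32 -1.463
vertex -1.425 -1.577 -1.322
endloop
endfacet
facet normal 0.283 0.878 0.387
outer loop
vertex -0.895 -1.629 -1.592
vertex -1.425 -1.577 -1.322
vertex -0.547 -2.4 -0.097
endloop
endfacet
facet normal -0.448 0.054 -0.892
outer loop
vertex -1.425 -1.577 -1.322
vertex -1.233 -2.32 -1.463
vertex -1.843 -1.96 -1.135
endloop
endfacet
facet normal -0.312 0.670 0.674
outer loop
vertex -1.425 -1.577 -1.322
vertex -1.843 -1.96 -1.135
vertex -0.547 -2.4 -0.097
endloop
endfacet
facet normal -0.449 0.053 -0.892
outer loop
vertex -1.843 -1.96 -1.135
vertex -1.233 -2.32 -1.463
vertex -1.903 -2.554 -1.14
endloop
endfacet
facet normal -0.613 0.055 0.788
outer loop
vertex -1.843 -1.96 -1.135
vertex -1.903 -2.554 -1.14
vertex -0.547 -2.4 -0.097
endloop
endfacet
facet normal -0.448 0.051 -0.892
outer loop
vertex -1.903 -2.554 -1.14
vertex -1.233 -2.32 -1.463
vertex -1.571 -3.01 -1.333
endloop
endfacet
facet normal -0.442 -0.603 0.664
outer loop
vertex -1.903 -2.554 -1.14
vertex -1.571 -3.01 -1.333
vertex -0.547 -2.4 -0.097
endloop
endfacet
facet normal -0.449 0.052 -0.892
outer loop
vertex -1.571 -3.01 -1.333
vertex -1.233 -2.32 -1.463
vertex -1.041 -3.063 -1.603
endloop
endfacet
facet normal 0.098 -0.922 0.374
outer loop
vertex -1.571 -3.01 -1.333
vertex -1.041 -3.063 -1.603
vertex -0.547 -2.4 -0.097
endloop
endfacet
facet normal -0.448 0.053 -0.893
outer loop
vertex -1.041 -3.063 -1.603
vertex -1.233 -2.32 -1.463
vertex -0.623 -2.679 -1.79
endloop
endfacet
facet normal 0.695 -0.714 0.086
outer loop
vertex -1.041 -3.063 -1.603
vertex -0.623 -2.679 -1.79
vertex -0.547 -2.4 -0.097
endloop
endfacet
facet normal -0.448 0.051 -0.892
outer loop
vertex -0.623 -2.679 -1.79
vertex -1.233 -2.32 -1.463
vertex -0.563 -2.086 -1.786
endloop
endfacet
facet normal 0.995 -0.100 -0.028
outer loop
vertex -0.623 -2.679 -1.79
vertex -0.563 -2.086 -1.786
vertex -0.547 -2.4 -0.097
endloop
endfacet

endsolid


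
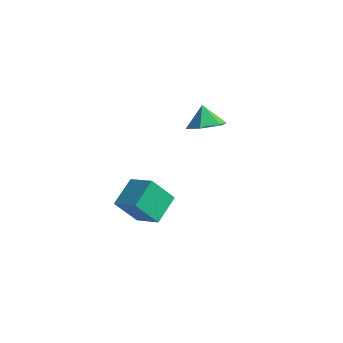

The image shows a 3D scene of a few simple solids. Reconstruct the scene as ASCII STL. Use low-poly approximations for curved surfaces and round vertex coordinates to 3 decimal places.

solid 
facet normal -0.501 -0.371 0.782
outer loop
vertex -0.156 -2.547 2.154
vertex -1.583 -2.24 1.385
vertex -0.109 -4.085 1.455
endloop
endfacet
facet normal 0.865 -0.186 0.466
outer loop
vertex 0.763 -3.44 0.095
vertex -0.156 -2.547 2.154
vertex -0.109 -4.085 1.455
endloop
endfacet
facet normal -0.501 -0.371 0.782
outer loop
vertex -0.109 -4.085 1.455
vertex -1.583 -2.24 1.385
vertex -1.536 -3.778 0.686
endloop
endfacet
facet normal 0.027 -0.910 -0.414
outer loop
vertex -1.536 -3.778 0.686
vertex 0.763 -3.44 0.095
vertex -0.109 -4.085 1.455
endloop
endfacet
facet normal -0.027 0.910 0.414
outer loop
vertex -0.156 -2.547 2.154
vertex -0.711 -1.595 0.025
vertex -1.583 -2.24 1.385
endloop
endfacet
facet normal 0.865 -0.186 0.466
outer loop
vertex 0.716 -1.902 0.794
vertex -0.156 -2.547 2.154
vertex 0.763 -3.44 0.095
endloop
endfacet
facet normal -0.027 0.910 0.414
outer loop
vertex 0.716 -1.902 0.794
vertex -0.711 -1.595 0.025
vertex -0.156 -2.547 2.154
endloop
endfacet
facet normal -0.865 0.186 -0.466
outer loop
vertex -1.583 -2.24 1.385
vertex -0.711 -1.595 0.025
vertex -1.536 -3.778 0.686
endloop
endfacet
facet normal 0.027 -0.910 -0.414
outer loop
vertex -0.664 -3.133 -0.674
vertex 0.763 -3.44 0.095
vertex -1.536 -3.778 0.686
endloop
endfacet
facet normal -0.865 0.186 -0.466
outer loop
vertex -1.536 -3.778 0.686
vertex -0.711 -1.595 0.025
vertex -0.664 -3.133 -0.674
endloop
endfacet
facet normal 0.501 0.371 -0.782
outer loop
vertex -0.664 -3.133 -0.674
vertex 0.716 -1.902 0.794
vertex 0.763 -3.44 0.095
endloop
endfacet
facet normal 0.501 0.371 -0.782
outer loop
vertex -0.711 -1.595 0.025
vertex 0.716 -1.902 0.794
vertex -0.664 -3.133 -0.674
endloop
endfacet
facet normal 0.421 -0.385 -0.821
outer loop
vertex 0.099 4.026 2.026
vertex -0.628 3.242 2.02
vertex -0.821 4.154 1.494
endloop
endfacet
facet normal -0.011 0.968 0.251
outer loop
vertex 0.099 4.026 2.026
vertex -0.821 4.154 1.494
vertex -1.172 3.738 3.08
endloop
endfacet
facet normal 0.421 -0.385 -0.822
outer loop
vertex -0.821 4.154 1.494
vertex -0.628 3.242 2.02
vertex -1.549 3.369 1.489
endloop
endfacet
facet normal -0.733 0.680 0.016
outer loop
vertex -0.821 4.154 1.494
vertex -1.549 3.369 1.489
vertex -1.172 3.738 3.08
endloop
endfacet
facet normal 0.421 -0.385 -0.822
outer loop
vertex -1.549 3.369 1.489
vertex -0.628 3.242 2.02
vertex -1.356 2.457 2.015
endloop
endfacet
facet normal -0.968 -0.064 0.244
outer loop
vertex -1.549 3.369 1.489
vertex -1.356 2.457 2.015
vertex -1.172 3.738 3.08
endloop
endfacet
facet normal 0.421 -0.385 -0.821
outer loop
vertex -1.356 2.457 2.015
vertex -0.628 3.242 2.02
vertex -0.436 2.33 2.546
endloop
endfacet
facet normal -0.480 -0.519 0.707
outer loop
vertex -1.356 2.457 2.015
vertex -0.436 2.33 2.546
vertex -1.172 3.738 3.08
endloop
endfacet
facet normal 0.421 -0.385 -0.821
outer loop
vertex -0.436 2.33 2.546
vertex -0.628 3.242 2.02
vertex 0.292 3.114 2.551
endloop
endfacet
facet normal 0.242 -0.231 0.942
outer loop
vertex -0.436 2.33 2.546
vertex 0.292 3.114 2.551
vertex -1.172 3.738 3.08
endloop
endfacet
facet normal 0.421 -0.384 -0.822
outer loop
vertex 0.292 3.114 2.551
vertex -0.628 3.242 2.02
vertex 0.099 4.026 2.026
endloop
endfacet
facet normal 0.477 0.512 0.715
outer loop
vertex 0.292 3.114 2.551
vertex 0.099 4.026 2.026
vertex -1.172 3.738 3.08
endloop
endfacet

endsolid


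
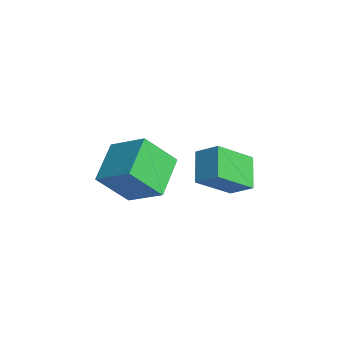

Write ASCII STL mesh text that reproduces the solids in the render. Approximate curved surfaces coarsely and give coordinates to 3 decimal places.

solid 
facet normal -0.690 0.310 0.654
outer loop
vertex -3.18 -0.712 4.27
vertex -3.501 0.836 3.198
vertex -3.947 -1.254 3.717
endloop
endfacet
facet normal 0.168 -0.810 0.561
outer loop
vertex -2.919 -1.716 2.742
vertex -3.18 -0.712 4.27
vertex -3.947 -1.254 3.717
endloop
endfacet
facet normal -0.690 0.310 0.654
outer loop
vertex -3.947 -1.254 3.717
vertex -3.501 0.836 3.198
vertex -4.268 0.294 2.645
endloop
endfacet
facet normal -0.704 -0.497 -0.507
outer loop
vertex -4.268 0.294 2.645
vertex -2.919 -1.716 2.742
vertex -3.947 -1.254 3.717
endloop
endfacet
facet normal 0.704 0.497 0.507
outer loop
vertex -3.18 -0.712 4.27
vertex -2.473 0.374 2.223
vertex -3.501 0.836 3.198
endloop
endfacet
facet normal 0.168 -0.810 0.561
outer loop
vertex -2.152 -1.174 3.295
vertex -3.18 -0.712 4.27
vertex -2.919 -1.716 2.742
endloop
endfacet
facet normal 0.704 0.497 0.507
outer loop
vertex -2.152 -1.174 3.295
vertex -2.473 0.374 2.223
vertex -3.18 -0.712 4.27
endloop
endfacet
facet normal -0.168 0.810 -0.561
outer loop
vertex -3.501 0.836 3.198
vertex -2.473 0.374 2.223
vertex -4.268 0.294 2.645
endloop
endfacet
facet normal -0.704 -0.497 -0.507
outer loop
vertex -3.24 -0.168 1.67
vertex -2.919 -1.716 2.742
vertex -4.268 0.294 2.645
endloop
endfacet
facet normal -0.168 0.810 -0.561
outer loop
vertex -4.268 0.294 2.645
vertex -2.473 0.374 2.223
vertex -3.24 -0.168 1.67
endloop
endfacet
facet normal 0.690 -0.310 -0.654
outer loop
vertex -3.24 -0.168 1.67
vertex -2.152 -1.174 3.295
vertex -2.919 -1.716 2.742
endloop
endfacet
facet normal 0.690 -0.310 -0.654
outer loop
vertex -2.473 0.374 2.223
vertex -2.152 -1.174 3.295
vertex -3.24 -0.168 1.67
endloop
endfacet
facet normal -0.764 -0.458 -0.456
outer loop
vertex -5.033 -4.104 4.14
vertex -4.985 -2.868 2.818
vertex -3.82 -5.175 3.183
endloop
endfacet
facet normal -0.026 -0.683 0.730
outer loop
vertex -2.515 -4.392 3.962
vertex -5.033 -4.104 4.14
vertex -3.82 -5.175 3.183
endloop
endfacet
facet normal -0.764 -0.458 -0.456
outer loop
vertex -3.82 -5.175 3.183
vertex -4.985 -2.868 2.818
vertex -3.772 -3.939 1.861
endloop
endfacet
facet normal 0.645 -0.569 -0.509
outer loop
vertex -3.772 -3.939 1.861
vertex -2.515 -4.392 3.962
vertex -3.82 -5.175 3.183
endloop
endfacet
facet normal -0.645 0.569 0.509
outer loop
vertex -5.033 -4.104 4.14
vertex -3.68 -2.085 3.597
vertex -4.985 -2.868 2.818
endloop
endfacet
facet normal -0.026 -0.683 0.730
outer loop
vertex -3.728 -3.321 4.919
vertex -5.033 -4.104 4.14
vertex -2.515 -4.392 3.962
endloop
endfacet
facet normal -0.645 0.569 0.509
outer loop
vertex -3.728 -3.321 4.919
vertex -3.68 -2.085 3.597
vertex -5.033 -4.104 4.14
endloop
endfacet
facet normal 0.026 0.683 -0.730
outer loop
vertex -4.985 -2.868 2.818
vertex -3.68 -2.085 3.597
vertex -3.772 -3.939 1.861
endloop
endfacet
facet normal 0.645 -0.569 -0.509
outer loop
vertex -2.467 -3.156 2.64
vertex -2.515 -4.392 3.962
vertex -3.772 -3.939 1.861
endloop
endfacet
facet normal 0.026 0.683 -0.730
outer loop
vertex -3.772 -3.939 1.861
vertex -3.68 -2.085 3.597
vertex -2.467 -3.156 2.64
endloop
endfacet
facet normal 0.764 0.458 0.456
outer loop
vertex -2.467 -3.156 2.64
vertex -3.728 -3.321 4.919
vertex -2.515 -4.392 3.962
endloop
endfacet
facet normal 0.764 0.458 0.456
outer loop
vertex -3.68 -2.085 3.597
vertex -3.728 -3.321 4.919
vertex -2.467 -3.156 2.64
endloop
endfacet

endsolid


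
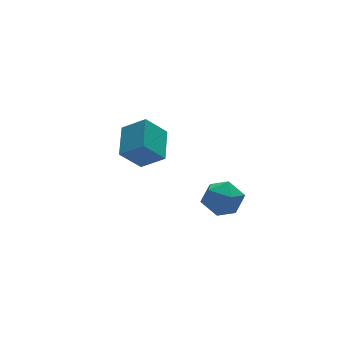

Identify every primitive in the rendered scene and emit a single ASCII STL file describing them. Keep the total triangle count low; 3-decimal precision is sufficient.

solid 
facet normal -0.594 0.555 -0.583
outer loop
vertex -0.991 1.375 -2.527
vertex -0.26 2.77 -1.944
vertex -0.03 1.307 -3.571
endloop
endfacet
facet normal -0.435 -0.831 -0.347
outer loop
vertex 0.76 0.57 -2.796
vertex -0.991 1.375 -2.527
vertex -0.03 1.307 -3.571
endloop
endfacet
facet normal -0.594 0.554 -0.583
outer loop
vertex -0.03 1.307 -3.571
vertex -0.26 2.77 -1.944
vertex 0.701 2.703 -2.988
endloop
endfacet
facet normal 0.677 -0.047 -0.735
outer loop
vertex 0.701 2.703 -2.988
vertex 0.76 0.57 -2.796
vertex -0.03 1.307 -3.571
endloop
endfacet
facet normal -0.677 0.047 0.735
outer loop
vertex -0.991 1.375 -2.527
vertex 0.53 2.033 -1.169
vertex -0.26 2.77 -1.944
endloop
endfacet
facet normal -0.435 -0.831 -0.347
outer loop
vertex -0.201 0.637 -1.752
vertex -0.991 1.375 -2.527
vertex 0.76 0.57 -2.796
endloop
endfacet
facet normal -0.677 0.047 0.735
outer loop
vertex -0.201 0.637 -1.752
vertex 0.53 2.033 -1.169
vertex -0.991 1.375 -2.527
endloop
endfacet
facet normal 0.435 0.831 0.347
outer loop
vertex -0.26 2.77 -1.944
vertex 0.53 2.033 -1.169
vertex 0.701 2.703 -2.988
endloop
endfacet
facet normal 0.677 -0.047 -0.735
outer loop
vertex 1.491 1.965 -2.213
vertex 0.76 0.57 -2.796
vertex 0.701 2.703 -2.988
endloop
endfacet
facet normal 0.436 0.831 0.347
outer loop
vertex 0.701 2.703 -2.988
vertex 0.53 2.033 -1.169
vertex 1.491 1.965 -2.213
endloop
endfacet
facet normal 0.594 -0.555 0.582
outer loop
vertex 1.491 1.965 -2.213
vertex -0.201 0.637 -1.752
vertex 0.76 0.57 -2.796
endloop
endfacet
facet normal 0.594 -0.554 0.583
outer loop
vertex 0.53 2.033 -1.169
vertex -0.201 0.637 -1.752
vertex 1.491 1.965 -2.213
endloop
endfacet
facet normal -0.979 -0.074 0.188
outer loop
vertex 0.706 -2.931 -3.101
vertex 0.804 -3.884 -2.967
vertex 0.902 -3.278 -2.219
endloop
endfacet
facet normal -0.730 0.565 0.384
outer loop
vertex 0.706 -2.931 -3.101
vertex 0.902 -3.278 -2.219
vertex 1.35 -2.482 -2.537
endloop
endfacet
facet normal -0.444 0.876 -0.191
outer loop
vertex 0.706 -2.931 -3.101
vertex 1.35 -2.482 -2.537
vertex 1.53 -2.596 -3.48
endloop
endfacet
facet normal -0.515 0.428 -0.742
outer loop
vertex 0.706 -2.931 -3.101
vertex 1.53 -2.596 -3.48
vertex 1.193 -3.463 -3.746
endloop
endfacet
facet normal -0.846 -0.159 -0.508
outer loop
vertex 0.706 -2.931 -3.101
vertex 1.193 -3.463 -3.746
vertex 0.804 -3.884 -2.967
endloop
endfacet
facet normal -0.210 0.462 0.862
outer loop
vertex 1.35 -2.482 -2.537
vertex 0.902 -3.278 -2.219
vertex 1.847 -3.157 -2.054
endloop
endfacet
facet normal -0.613 -0.573 0.544
outer loop
vertex 0.902 -3.278 -2.219
vertex 0.804 -3.884 -2.967
vertex 1.51 -4.024 -2.32
endloop
endfacet
facet normal -0.398 -0.709 -0.582
outer loop
vertex 0.804 -3.884 -2.967
vertex 1.193 -3.463 -3.746
vertex 1.69 -4.138 -3.263
endloop
endfacet
facet normal 0.137 0.242 -0.961
outer loop
vertex 1.193 -3.463 -3.746
vertex 1.53 -2.596 -3.48
vertex 2.138 -3.342 -3.581
endloop
endfacet
facet normal 0.254 0.965 -0.068
outer loop
vertex 1.53 -2.596 -3.48
vertex 1.35 -2.482 -2.537
vertex 2.236 -2.736 -2.833
endloop
endfacet
facet normal 0.515 -0.428 0.742
outer loop
vertex 2.334 -3.689 -2.699
vertex 1.847 -3.157 -2.054
vertex 1.51 -4.024 -2.32
endloop
endfacet
facet normal 0.444 -0.876 0.191
outer loop
vertex 2.334 -3.689 -2.699
vertex 1.51 -4.024 -2.32
vertex 1.69 -4.138 -3.263
endloop
endfacet
facet normal 0.730 -0.565 -0.384
outer loop
vertex 2.334 -3.689 -2.699
vertex 1.69 -4.138 -3.263
vertex 2.138 -3.342 -3.581
endloop
endfacet
facet normal 0.979 0.074 -0.188
outer loop
vertex 2.334 -3.689 -2.699
vertex 2.138 -3.342 -3.581
vertex 2.236 -2.736 -2.833
endloop
endfacet
facet normal 0.846 0.159 0.508
outer loop
vertex 2.334 -3.689 -2.699
vertex 2.236 -2.736 -2.833
vertex 1.847 -3.157 -2.054
endloop
endfacet
facet normal -0.137 -0.242 0.961
outer loop
vertex 1.51 -4.024 -2.32
vertex 1.847 -3.157 -2.054
vertex 0.902 -3.278 -2.219
endloop
endfacet
facet normal -0.254 -0.965 0.068
outer loop
vertex 1.69 -4.138 -3.263
vertex 1.51 -4.024 -2.32
vertex 0.804 -3.884 -2.967
endloop
endfacet
facet normal 0.210 -0.462 -0.862
outer loop
vertex 2.138 -3.342 -3.581
vertex 1.69 -4.138 -3.263
vertex 1.193 -3.463 -3.746
endloop
endfacet
facet normal 0.613 0.573 -0.544
outer loop
vertex 2.236 -2.736 -2.833
vertex 2.138 -3.342 -3.581
vertex 1.53 -2.596 -3.48
endloop
endfacet
facet normal 0.398 0.709 0.582
outer loop
vertex 1.847 -3.157 -2.054
vertex 2.236 -2.736 -2.833
vertex 1.35 -2.482 -2.537
endloop
endfacet

endsolid


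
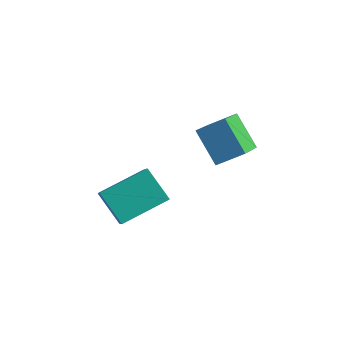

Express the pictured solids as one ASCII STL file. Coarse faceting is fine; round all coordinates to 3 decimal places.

solid 
facet normal -0.725 0.254 0.640
outer loop
vertex 0.546 -3.27 0.083
vertex 1.715 -1.651 0.764
vertex -0.129 -2.298 -1.067
endloop
endfacet
facet normal -0.554 -0.767 -0.323
outer loop
vertex 1.045 -2.709 -2.104
vertex 0.546 -3.27 0.083
vertex -0.129 -2.298 -1.067
endloop
endfacet
facet normal -0.725 0.254 0.640
outer loop
vertex -0.129 -2.298 -1.067
vertex 1.715 -1.651 0.764
vertex 1.04 -0.679 -0.385
endloop
endfacet
facet normal -0.409 0.589 -0.697
outer loop
vertex 1.04 -0.679 -0.385
vertex 1.045 -2.709 -2.104
vertex -0.129 -2.298 -1.067
endloop
endfacet
facet normal 0.409 -0.589 0.697
outer loop
vertex 0.546 -3.27 0.083
vertex 2.889 -2.062 -0.273
vertex 1.715 -1.651 0.764
endloop
endfacet
facet normal -0.554 -0.767 -0.323
outer loop
vertex 1.72 -3.681 -0.955
vertex 0.546 -3.27 0.083
vertex 1.045 -2.709 -2.104
endloop
endfacet
facet normal 0.410 -0.589 0.697
outer loop
vertex 1.72 -3.681 -0.955
vertex 2.889 -2.062 -0.273
vertex 0.546 -3.27 0.083
endloop
endfacet
facet normal 0.554 0.767 0.323
outer loop
vertex 1.715 -1.651 0.764
vertex 2.889 -2.062 -0.273
vertex 1.04 -0.679 -0.385
endloop
endfacet
facet normal -0.410 0.589 -0.697
outer loop
vertex 2.214 -1.09 -1.423
vertex 1.045 -2.709 -2.104
vertex 1.04 -0.679 -0.385
endloop
endfacet
facet normal 0.554 0.767 0.323
outer loop
vertex 1.04 -0.679 -0.385
vertex 2.889 -2.062 -0.273
vertex 2.214 -1.09 -1.423
endloop
endfacet
facet normal 0.725 -0.254 -0.641
outer loop
vertex 2.214 -1.09 -1.423
vertex 1.72 -3.681 -0.955
vertex 1.045 -2.709 -2.104
endloop
endfacet
facet normal 0.725 -0.254 -0.640
outer loop
vertex 2.889 -2.062 -0.273
vertex 1.72 -3.681 -0.955
vertex 2.214 -1.09 -1.423
endloop
endfacet
facet normal -0.735 -0.452 -0.505
outer loop
vertex 2.62 0.553 1.713
vertex 2.338 2.184 0.663
vertex 3.786 -0.012 0.521
endloop
endfacet
facet normal 0.144 -0.832 0.536
outer loop
vertex 4.742 0.576 1.177
vertex 2.62 0.553 1.713
vertex 3.786 -0.012 0.521
endloop
endfacet
facet normal -0.735 -0.452 -0.504
outer loop
vertex 3.786 -0.012 0.521
vertex 2.338 2.184 0.663
vertex 3.503 1.619 -0.529
endloop
endfacet
facet normal 0.662 -0.321 -0.677
outer loop
vertex 3.503 1.619 -0.529
vertex 4.742 0.576 1.177
vertex 3.786 -0.012 0.521
endloop
endfacet
facet normal -0.662 0.321 0.677
outer loop
vertex 2.62 0.553 1.713
vertex 3.294 2.772 1.319
vertex 2.338 2.184 0.663
endloop
endfacet
facet normal 0.144 -0.832 0.535
outer loop
vertex 3.577 1.141 2.369
vertex 2.62 0.553 1.713
vertex 4.742 0.576 1.177
endloop
endfacet
facet normal -0.662 0.321 0.677
outer loop
vertex 3.577 1.141 2.369
vertex 3.294 2.772 1.319
vertex 2.62 0.553 1.713
endloop
endfacet
facet normal -0.144 0.832 -0.535
outer loop
vertex 2.338 2.184 0.663
vertex 3.294 2.772 1.319
vertex 3.503 1.619 -0.529
endloop
endfacet
facet normal 0.662 -0.322 -0.677
outer loop
vertex 4.46 2.207 0.127
vertex 4.742 0.576 1.177
vertex 3.503 1.619 -0.529
endloop
endfacet
facet normal -0.144 0.832 -0.535
outer loop
vertex 3.503 1.619 -0.529
vertex 3.294 2.772 1.319
vertex 4.46 2.207 0.127
endloop
endfacet
facet normal 0.736 0.452 0.505
outer loop
vertex 4.46 2.207 0.127
vertex 3.577 1.141 2.369
vertex 4.742 0.576 1.177
endloop
endfacet
facet normal 0.735 0.452 0.505
outer loop
vertex 3.294 2.772 1.319
vertex 3.577 1.141 2.369
vertex 4.46 2.207 0.127
endloop
endfacet

endsolid


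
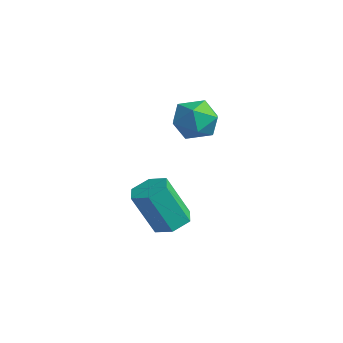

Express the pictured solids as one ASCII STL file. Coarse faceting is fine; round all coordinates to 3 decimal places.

solid 
facet normal -0.399 0.808 0.434
outer loop
vertex -1.59 4.939 1.861
vertex -2.487 4.364 2.107
vertex -1.65 4.399 2.81
endloop
endfacet
facet normal 0.314 0.817 0.484
outer loop
vertex -1.59 4.939 1.861
vertex -1.65 4.399 2.81
vertex -0.722 4.386 2.231
endloop
endfacet
facet normal 0.581 0.794 -0.177
outer loop
vertex -1.59 4.939 1.861
vertex -0.722 4.386 2.231
vertex -0.987 4.344 1.17
endloop
endfacet
facet normal 0.034 0.772 -0.635
outer loop
vertex -1.59 4.939 1.861
vertex -0.987 4.344 1.17
vertex -2.077 4.33 1.094
endloop
endfacet
facet normal -0.571 0.780 -0.257
outer loop
vertex -1.59 4.939 1.861
vertex -2.077 4.33 1.094
vertex -2.487 4.364 2.107
endloop
endfacet
facet normal 0.518 0.224 0.825
outer loop
vertex -0.722 4.386 2.231
vertex -1.65 4.399 2.81
vertex -1.083 3.47 2.706
endloop
endfacet
facet normal -0.634 0.210 0.744
outer loop
vertex -1.65 4.399 2.81
vertex -2.487 4.364 2.107
vertex -2.173 3.456 2.63
endloop
endfacet
facet normal -0.912 0.165 -0.375
outer loop
vertex -2.487 4.364 2.107
vertex -2.077 4.33 1.094
vertex -2.438 3.414 1.569
endloop
endfacet
facet normal 0.067 0.151 -0.986
outer loop
vertex -2.077 4.33 1.094
vertex -0.987 4.344 1.17
vertex -1.51 3.401 0.99
endloop
endfacet
facet normal 0.951 0.188 -0.245
outer loop
vertex -0.987 4.344 1.17
vertex -0.722 4.386 2.231
vertex -0.673 3.436 1.693
endloop
endfacet
facet normal -0.034 -0.772 0.635
outer loop
vertex -1.57 2.861 1.939
vertex -1.083 3.47 2.706
vertex -2.173 3.456 2.63
endloop
endfacet
facet normal -0.581 -0.794 0.177
outer loop
vertex -1.57 2.861 1.939
vertex -2.173 3.456 2.63
vertex -2.438 3.414 1.569
endloop
endfacet
facet normal -0.314 -0.817 -0.484
outer loop
vertex -1.57 2.861 1.939
vertex -2.438 3.414 1.569
vertex -1.51 3.401 0.99
endloop
endfacet
facet normal 0.399 -0.808 -0.434
outer loop
vertex -1.57 2.861 1.939
vertex -1.51 3.401 0.99
vertex -0.673 3.436 1.693
endloop
endfacet
facet normal 0.571 -0.780 0.257
outer loop
vertex -1.57 2.861 1.939
vertex -0.673 3.436 1.693
vertex -1.083 3.47 2.706
endloop
endfacet
facet normal -0.067 -0.151 0.986
outer loop
vertex -2.173 3.456 2.63
vertex -1.083 3.47 2.706
vertex -1.65 4.399 2.81
endloop
endfacet
facet normal -0.951 -0.188 0.245
outer loop
vertex -2.438 3.414 1.569
vertex -2.173 3.456 2.63
vertex -2.487 4.364 2.107
endloop
endfacet
facet normal -0.518 -0.224 -0.825
outer loop
vertex -1.51 3.401 0.99
vertex -2.438 3.414 1.569
vertex -2.077 4.33 1.094
endloop
endfacet
facet normal 0.634 -0.210 -0.744
outer loop
vertex -0.673 3.436 1.693
vertex -1.51 3.401 0.99
vertex -0.987 4.344 1.17
endloop
endfacet
facet normal 0.912 -0.165 0.375
outer loop
vertex -1.083 3.47 2.706
vertex -0.673 3.436 1.693
vertex -0.722 4.386 2.231
endloop
endfacet
facet normal 0.172 0.393 -0.903
outer loop
vertex -0.585 3.044 -3.135
vertex -1.34 2.7 -3.429
vertex -1.332 3.507 -3.076
endloop
endfacet
facet normal 0.501 0.754 0.425
outer loop
vertex -0.585 3.044 -3.135
vertex -1.332 3.507 -3.076
vertex -0.965 2.183 -1.157
endloop
endfacet
facet normal 0.501 0.754 0.424
outer loop
vertex -0.965 2.183 -1.157
vertex -1.332 3.507 -3.076
vertex -1.711 2.646 -1.099
endloop
endfacet
facet normal -0.173 -0.393 0.903
outer loop
vertex -0.965 2.183 -1.157
vertex -1.711 2.646 -1.099
vertex -1.72 1.84 -1.451
endloop
endfacet
facet normal 0.174 0.393 -0.903
outer loop
vertex -1.332 3.507 -3.076
vertex -1.34 2.7 -3.429
vertex -2.086 3.163 -3.371
endloop
endfacet
facet normal -0.485 0.832 0.269
outer loop
vertex -1.332 3.507 -3.076
vertex -2.086 3.163 -3.371
vertex -1.711 2.646 -1.099
endloop
endfacet
facet normal -0.484 0.832 0.269
outer loop
vertex -1.711 2.646 -1.099
vertex -2.086 3.163 -3.371
vertex -2.466 2.302 -1.393
endloop
endfacet
facet normal -0.173 -0.393 0.903
outer loop
vertex -1.711 2.646 -1.099
vertex -2.466 2.302 -1.393
vertex -1.72 1.84 -1.451
endloop
endfacet
facet normal 0.173 0.393 -0.903
outer loop
vertex -2.086 3.163 -3.371
vertex -1.34 2.7 -3.429
vertex -2.095 2.357 -3.723
endloop
endfacet
facet normal -0.985 0.079 -0.155
outer loop
vertex -2.086 3.163 -3.371
vertex -2.095 2.357 -3.723
vertex -2.466 2.302 -1.393
endloop
endfacet
facet normal -0.985 0.079 -0.155
outer loop
vertex -2.466 2.302 -1.393
vertex -2.095 2.357 -3.723
vertex -2.475 1.496 -1.745
endloop
endfacet
facet normal -0.173 -0.393 0.903
outer loop
vertex -2.466 2.302 -1.393
vertex -2.475 1.496 -1.745
vertex -1.72 1.84 -1.451
endloop
endfacet
facet normal 0.173 0.393 -0.903
outer loop
vertex -2.095 2.357 -3.723
vertex -1.34 2.7 -3.429
vertex -1.349 1.894 -3.781
endloop
endfacet
facet normal -0.501 -0.754 -0.425
outer loop
vertex -2.095 2.357 -3.723
vertex -1.349 1.894 -3.781
vertex -2.475 1.496 -1.745
endloop
endfacet
facet normal -0.501 -0.754 -0.425
outer loop
vertex -2.475 1.496 -1.745
vertex -1.349 1.894 -3.781
vertex -1.728 1.033 -1.804
endloop
endfacet
facet normal -0.172 -0.393 0.903
outer loop
vertex -2.475 1.496 -1.745
vertex -1.728 1.033 -1.804
vertex -1.72 1.84 -1.451
endloop
endfacet
facet normal 0.173 0.393 -0.903
outer loop
vertex -1.349 1.894 -3.781
vertex -1.34 2.7 -3.429
vertex -0.594 2.238 -3.487
endloop
endfacet
facet normal 0.484 -0.832 -0.270
outer loop
vertex -1.349 1.894 -3.781
vertex -0.594 2.238 -3.487
vertex -1.728 1.033 -1.804
endloop
endfacet
facet normal 0.485 -0.832 -0.269
outer loop
vertex -1.728 1.033 -1.804
vertex -0.594 2.238 -3.487
vertex -0.974 1.377 -1.509
endloop
endfacet
facet normal -0.174 -0.393 0.903
outer loop
vertex -1.728 1.033 -1.804
vertex -0.974 1.377 -1.509
vertex -1.72 1.84 -1.451
endloop
endfacet
facet normal 0.173 0.393 -0.903
outer loop
vertex -0.594 2.238 -3.487
vertex -1.34 2.7 -3.429
vertex -0.585 3.044 -3.135
endloop
endfacet
facet normal 0.985 -0.079 0.155
outer loop
vertex -0.594 2.238 -3.487
vertex -0.585 3.044 -3.135
vertex -0.974 1.377 -1.509
endloop
endfacet
facet normal 0.985 -0.079 0.155
outer loop
vertex -0.974 1.377 -1.509
vertex -0.585 3.044 -3.135
vertex -0.965 2.183 -1.157
endloop
endfacet
facet normal -0.173 -0.393 0.903
outer loop
vertex -0.974 1.377 -1.509
vertex -0.965 2.183 -1.157
vertex -1.72 1.84 -1.451
endloop
endfacet

endsolid


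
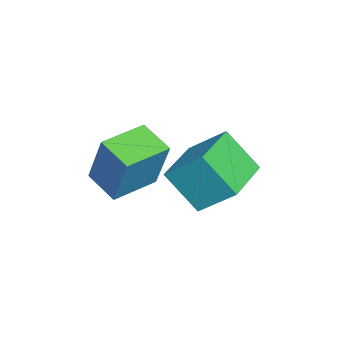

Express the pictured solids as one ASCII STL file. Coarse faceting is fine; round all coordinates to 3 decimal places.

solid 
facet normal -0.612 -0.072 0.788
outer loop
vertex -3.059 -2.726 -1.233
vertex -2.914 -3.672 -1.207
vertex -2.343 -3.086 -0.71
endloop
endfacet
facet normal -0.284 0.563 0.776
outer loop
vertex -3.059 -2.726 -1.233
vertex -2.343 -3.086 -0.71
vertex -2.204 -2.296 -1.232
endloop
endfacet
facet normal -0.444 0.882 0.158
outer loop
vertex -3.059 -2.726 -1.233
vertex -2.204 -2.296 -1.232
vertex -2.69 -2.394 -2.051
endloop
endfacet
facet normal -0.870 0.445 -0.212
outer loop
vertex -3.059 -2.726 -1.233
vertex -2.69 -2.394 -2.051
vertex -3.129 -3.244 -2.035
endloop
endfacet
facet normal -0.973 -0.144 0.178
outer loop
vertex -3.059 -2.726 -1.233
vertex -3.129 -3.244 -2.035
vertex -2.914 -3.672 -1.207
endloop
endfacet
facet normal 0.421 0.448 0.789
outer loop
vertex -2.204 -2.296 -1.232
vertex -2.343 -3.086 -0.71
vertex -1.531 -2.976 -1.205
endloop
endfacet
facet normal -0.110 -0.579 0.808
outer loop
vertex -2.343 -3.086 -0.71
vertex -2.914 -3.672 -1.207
vertex -1.97 -3.826 -1.189
endloop
endfacet
facet normal -0.696 -0.696 -0.179
outer loop
vertex -2.914 -3.672 -1.207
vertex -3.129 -3.244 -2.035
vertex -2.456 -3.924 -2.008
endloop
endfacet
facet normal -0.528 0.258 -0.809
outer loop
vertex -3.129 -3.244 -2.035
vertex -2.69 -2.394 -2.051
vertex -2.317 -3.134 -2.53
endloop
endfacet
facet normal 0.161 0.964 -0.211
outer loop
vertex -2.69 -2.394 -2.051
vertex -2.204 -2.296 -1.232
vertex -1.746 -2.548 -2.033
endloop
endfacet
facet normal 0.870 -0.445 0.212
outer loop
vertex -1.601 -3.494 -2.007
vertex -1.531 -2.976 -1.205
vertex -1.97 -3.826 -1.189
endloop
endfacet
facet normal 0.444 -0.882 -0.158
outer loop
vertex -1.601 -3.494 -2.007
vertex -1.97 -3.826 -1.189
vertex -2.456 -3.924 -2.008
endloop
endfacet
facet normal 0.284 -0.563 -0.776
outer loop
vertex -1.601 -3.494 -2.007
vertex -2.456 -3.924 -2.008
vertex -2.317 -3.134 -2.53
endloop
endfacet
facet normal 0.612 0.072 -0.788
outer loop
vertex -1.601 -3.494 -2.007
vertex -2.317 -3.134 -2.53
vertex -1.746 -2.548 -2.033
endloop
endfacet
facet normal 0.973 0.144 -0.178
outer loop
vertex -1.601 -3.494 -2.007
vertex -1.746 -2.548 -2.033
vertex -1.531 -2.976 -1.205
endloop
endfacet
facet normal 0.528 -0.258 0.809
outer loop
vertex -1.97 -3.826 -1.189
vertex -1.531 -2.976 -1.205
vertex -2.343 -3.086 -0.71
endloop
endfacet
facet normal -0.161 -0.964 0.211
outer loop
vertex -2.456 -3.924 -2.008
vertex -1.97 -3.826 -1.189
vertex -2.914 -3.672 -1.207
endloop
endfacet
facet normal -0.421 -0.448 -0.789
outer loop
vertex -2.317 -3.134 -2.53
vertex -2.456 -3.924 -2.008
vertex -3.129 -3.244 -2.035
endloop
endfacet
facet normal 0.110 0.579 -0.808
outer loop
vertex -1.746 -2.548 -2.033
vertex -2.317 -3.134 -2.53
vertex -2.69 -2.394 -2.051
endloop
endfacet
facet normal 0.696 0.696 0.179
outer loop
vertex -1.531 -2.976 -1.205
vertex -1.746 -2.548 -2.033
vertex -2.204 -2.296 -1.232
endloop
endfacet
facet normal -0.675 -0.655 0.339
outer loop
vertex 0.648 -3.814 1.231
vertex -0.515 -2.603 1.253
vertex 0.124 -4.282 -0.716
endloop
endfacet
facet normal 0.693 -0.721 -0.013
outer loop
vertex 0.995 -3.437 -1.153
vertex 0.648 -3.814 1.231
vertex 0.124 -4.282 -0.716
endloop
endfacet
facet normal -0.675 -0.655 0.339
outer loop
vertex 0.124 -4.282 -0.716
vertex -0.515 -2.603 1.253
vertex -1.039 -3.071 -0.694
endloop
endfacet
facet normal -0.253 -0.226 -0.941
outer loop
vertex -1.039 -3.071 -0.694
vertex 0.995 -3.437 -1.153
vertex 0.124 -4.282 -0.716
endloop
endfacet
facet normal 0.253 0.226 0.941
outer loop
vertex 0.648 -3.814 1.231
vertex 0.356 -1.758 0.816
vertex -0.515 -2.603 1.253
endloop
endfacet
facet normal 0.693 -0.721 -0.013
outer loop
vertex 1.519 -2.969 0.794
vertex 0.648 -3.814 1.231
vertex 0.995 -3.437 -1.153
endloop
endfacet
facet normal 0.253 0.226 0.941
outer loop
vertex 1.519 -2.969 0.794
vertex 0.356 -1.758 0.816
vertex 0.648 -3.814 1.231
endloop
endfacet
facet normal -0.693 0.721 0.013
outer loop
vertex -0.515 -2.603 1.253
vertex 0.356 -1.758 0.816
vertex -1.039 -3.071 -0.694
endloop
endfacet
facet normal -0.253 -0.226 -0.941
outer loop
vertex -0.168 -2.226 -1.131
vertex 0.995 -3.437 -1.153
vertex -1.039 -3.071 -0.694
endloop
endfacet
facet normal -0.693 0.721 0.013
outer loop
vertex -1.039 -3.071 -0.694
vertex 0.356 -1.758 0.816
vertex -0.168 -2.226 -1.131
endloop
endfacet
facet normal 0.675 0.655 -0.339
outer loop
vertex -0.168 -2.226 -1.131
vertex 1.519 -2.969 0.794
vertex 0.995 -3.437 -1.153
endloop
endfacet
facet normal 0.675 0.655 -0.339
outer loop
vertex 0.356 -1.758 0.816
vertex 1.519 -2.969 0.794
vertex -0.168 -2.226 -1.131
endloop
endfacet
facet normal -0.941 0.329 -0.080
outer loop
vertex -3.383 -0.138 -0.968
vertex -2.876 0.978 -2.34
vertex -3.717 -1.368 -2.093
endloop
endfacet
facet normal -0.275 -0.607 0.745
outer loop
vertex -1.684 -2.078 -1.92
vertex -3.383 -0.138 -0.968
vertex -3.717 -1.368 -2.093
endloop
endfacet
facet normal -0.941 0.329 -0.080
outer loop
vertex -3.717 -1.368 -2.093
vertex -2.876 0.978 -2.34
vertex -3.21 -0.252 -3.465
endloop
endfacet
facet normal -0.197 -0.724 -0.661
outer loop
vertex -3.21 -0.252 -3.465
vertex -1.684 -2.078 -1.92
vertex -3.717 -1.368 -2.093
endloop
endfacet
facet normal 0.197 0.724 0.661
outer loop
vertex -3.383 -0.138 -0.968
vertex -0.843 0.268 -2.167
vertex -2.876 0.978 -2.34
endloop
endfacet
facet normal -0.275 -0.607 0.745
outer loop
vertex -1.35 -0.848 -0.795
vertex -3.383 -0.138 -0.968
vertex -1.684 -2.078 -1.92
endloop
endfacet
facet normal 0.197 0.724 0.661
outer loop
vertex -1.35 -0.848 -0.795
vertex -0.843 0.268 -2.167
vertex -3.383 -0.138 -0.968
endloop
endfacet
facet normal 0.275 0.607 -0.745
outer loop
vertex -2.876 0.978 -2.34
vertex -0.843 0.268 -2.167
vertex -3.21 -0.252 -3.465
endloop
endfacet
facet normal -0.197 -0.724 -0.661
outer loop
vertex -1.177 -0.962 -3.292
vertex -1.684 -2.078 -1.92
vertex -3.21 -0.252 -3.465
endloop
endfacet
facet normal 0.275 0.607 -0.745
outer loop
vertex -3.21 -0.252 -3.465
vertex -0.843 0.268 -2.167
vertex -1.177 -0.962 -3.292
endloop
endfacet
facet normal 0.941 -0.329 0.080
outer loop
vertex -1.177 -0.962 -3.292
vertex -1.35 -0.848 -0.795
vertex -1.684 -2.078 -1.92
endloop
endfacet
facet normal 0.941 -0.329 0.080
outer loop
vertex -0.843 0.268 -2.167
vertex -1.35 -0.848 -0.795
vertex -1.177 -0.962 -3.292
endloop
endfacet

endsolid
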